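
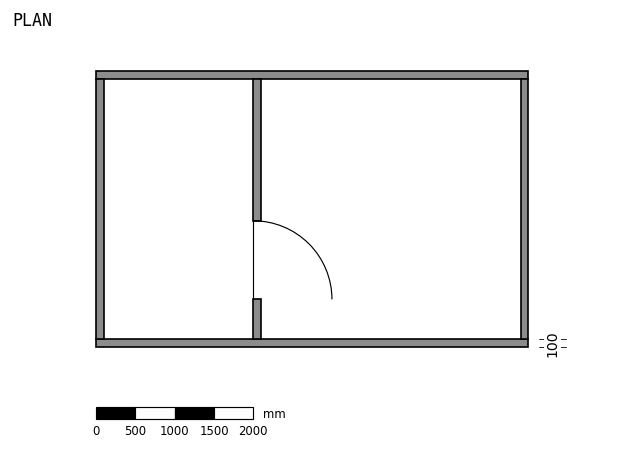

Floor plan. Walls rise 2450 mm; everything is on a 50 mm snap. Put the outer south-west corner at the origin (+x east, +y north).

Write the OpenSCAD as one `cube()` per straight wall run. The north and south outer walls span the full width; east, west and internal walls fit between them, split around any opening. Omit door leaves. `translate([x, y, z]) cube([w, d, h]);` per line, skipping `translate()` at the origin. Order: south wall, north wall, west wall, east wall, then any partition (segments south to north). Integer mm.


cube([5500, 100, 2450]);
translate([0, 3400, 0]) cube([5500, 100, 2450]);
translate([0, 100, 0]) cube([100, 3300, 2450]);
translate([5400, 100, 0]) cube([100, 3300, 2450]);
translate([2000, 100, 0]) cube([100, 500, 2450]);
translate([2000, 1600, 0]) cube([100, 1800, 2450]);


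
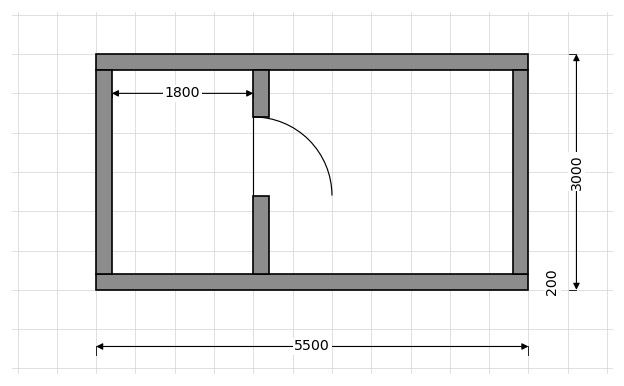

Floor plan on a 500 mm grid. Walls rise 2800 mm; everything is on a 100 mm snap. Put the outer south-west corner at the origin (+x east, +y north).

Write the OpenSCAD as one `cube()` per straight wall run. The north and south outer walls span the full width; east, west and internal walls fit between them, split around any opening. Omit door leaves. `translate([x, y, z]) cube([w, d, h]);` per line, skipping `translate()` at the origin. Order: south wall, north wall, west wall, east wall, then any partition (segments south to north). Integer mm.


cube([5500, 200, 2800]);
translate([0, 2800, 0]) cube([5500, 200, 2800]);
translate([0, 200, 0]) cube([200, 2600, 2800]);
translate([5300, 200, 0]) cube([200, 2600, 2800]);
translate([2000, 200, 0]) cube([200, 1000, 2800]);
translate([2000, 2200, 0]) cube([200, 600, 2800]);


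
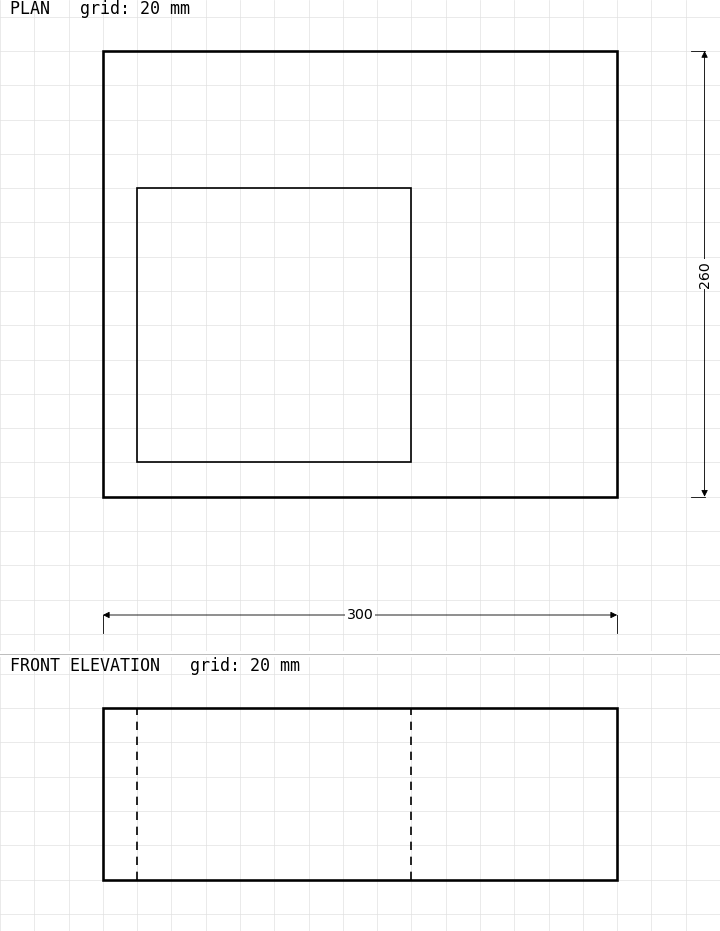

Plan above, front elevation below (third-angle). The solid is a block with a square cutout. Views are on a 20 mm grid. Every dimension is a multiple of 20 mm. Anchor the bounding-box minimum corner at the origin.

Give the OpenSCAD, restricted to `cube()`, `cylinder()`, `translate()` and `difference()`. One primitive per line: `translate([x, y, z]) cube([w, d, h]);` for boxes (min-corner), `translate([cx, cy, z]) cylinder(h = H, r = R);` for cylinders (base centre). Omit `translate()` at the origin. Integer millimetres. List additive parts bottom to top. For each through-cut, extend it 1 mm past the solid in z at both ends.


difference() {
  cube([300, 260, 100]);
  translate([20, 20, -1]) cube([160, 160, 102]);
}


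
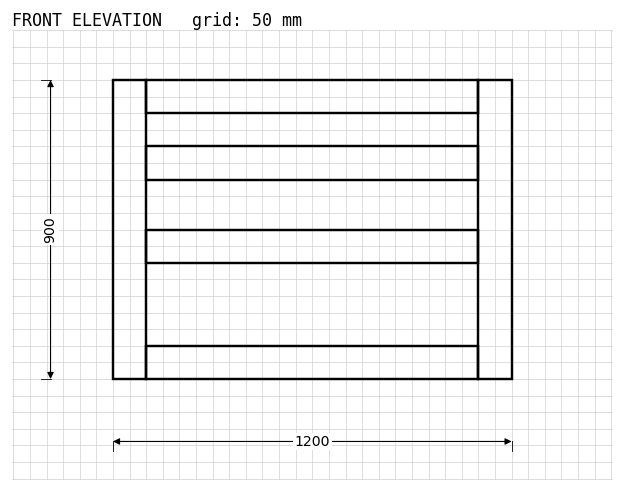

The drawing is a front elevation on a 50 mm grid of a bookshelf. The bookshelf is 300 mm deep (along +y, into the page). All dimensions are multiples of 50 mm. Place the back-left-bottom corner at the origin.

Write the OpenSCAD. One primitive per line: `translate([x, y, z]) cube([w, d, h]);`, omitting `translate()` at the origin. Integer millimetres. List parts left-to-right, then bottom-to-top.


cube([100, 300, 900]);
translate([100, 0, 0]) cube([1000, 300, 100]);
translate([100, 0, 350]) cube([1000, 300, 100]);
translate([100, 0, 600]) cube([1000, 300, 100]);
translate([100, 0, 800]) cube([1000, 300, 100]);
translate([1100, 0, 0]) cube([100, 300, 900]);


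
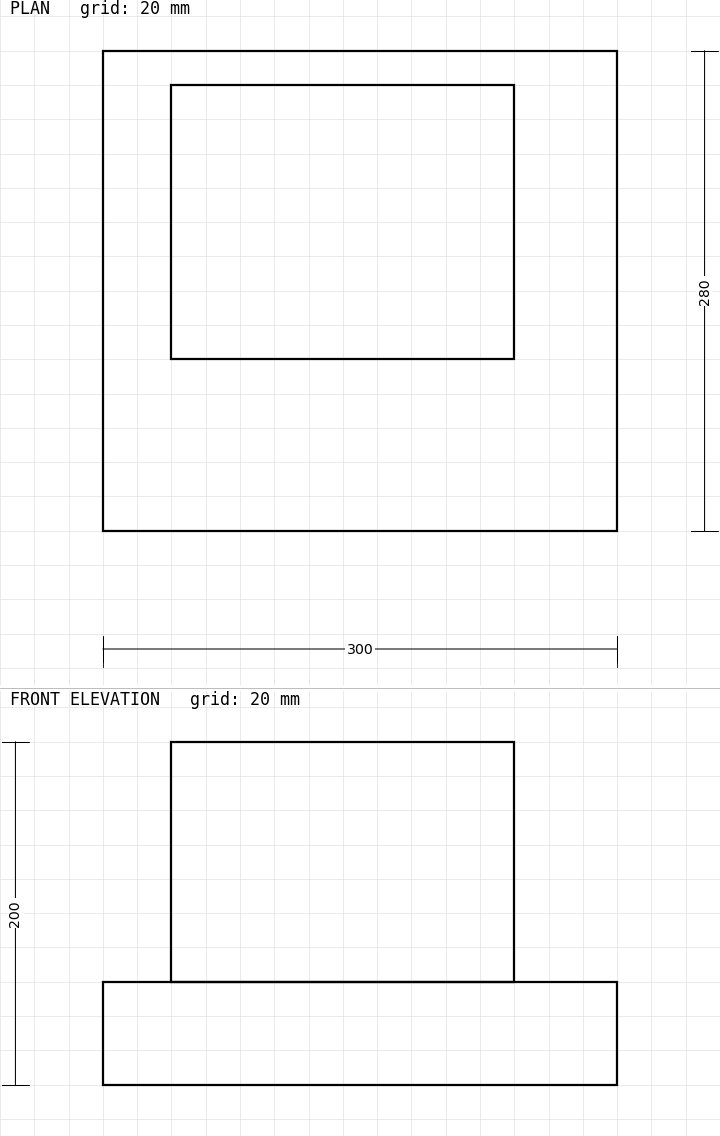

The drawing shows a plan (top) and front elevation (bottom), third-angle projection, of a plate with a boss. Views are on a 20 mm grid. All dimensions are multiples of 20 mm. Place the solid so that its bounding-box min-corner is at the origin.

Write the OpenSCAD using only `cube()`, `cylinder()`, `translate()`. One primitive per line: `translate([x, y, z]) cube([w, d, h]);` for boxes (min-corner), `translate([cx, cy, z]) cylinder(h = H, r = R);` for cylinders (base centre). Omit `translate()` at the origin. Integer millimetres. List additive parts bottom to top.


cube([300, 280, 60]);
translate([40, 100, 60]) cube([200, 160, 140]);


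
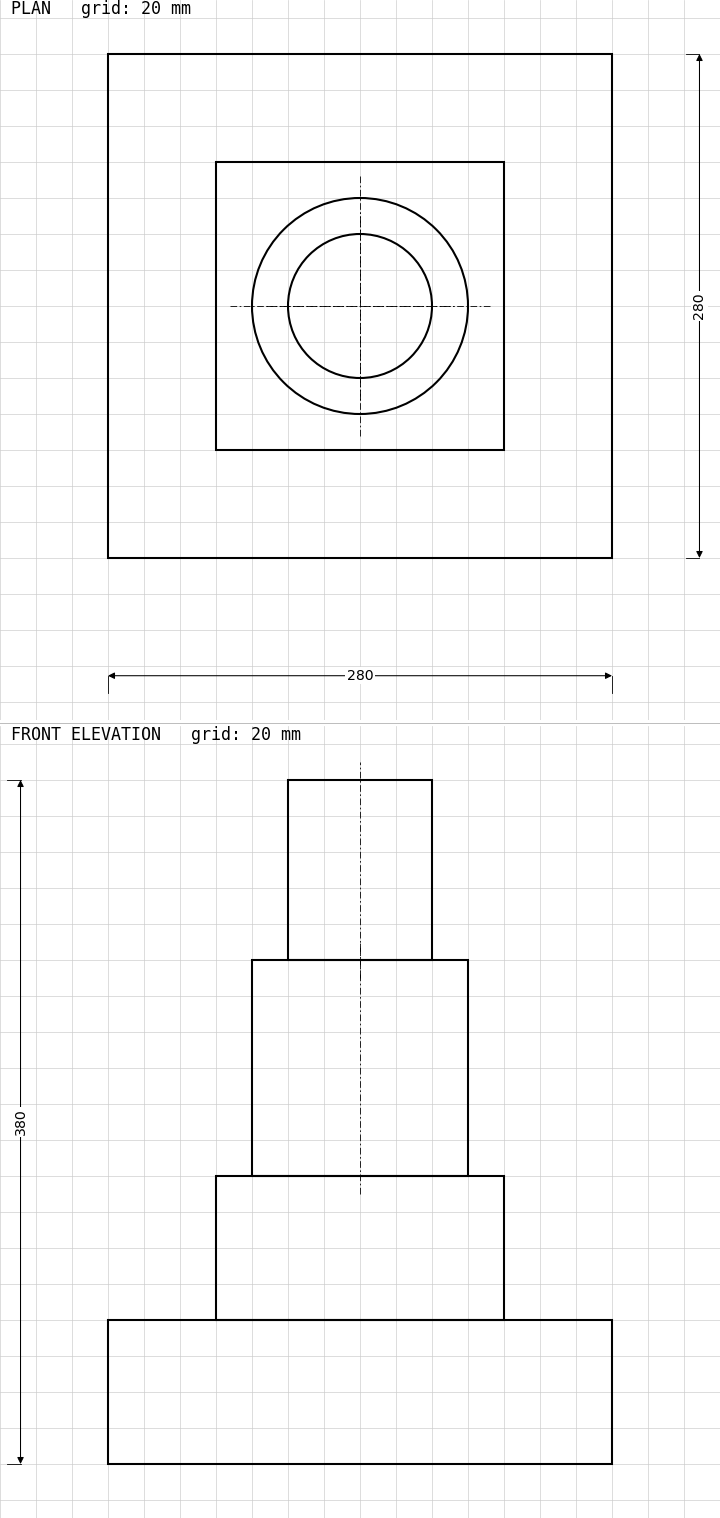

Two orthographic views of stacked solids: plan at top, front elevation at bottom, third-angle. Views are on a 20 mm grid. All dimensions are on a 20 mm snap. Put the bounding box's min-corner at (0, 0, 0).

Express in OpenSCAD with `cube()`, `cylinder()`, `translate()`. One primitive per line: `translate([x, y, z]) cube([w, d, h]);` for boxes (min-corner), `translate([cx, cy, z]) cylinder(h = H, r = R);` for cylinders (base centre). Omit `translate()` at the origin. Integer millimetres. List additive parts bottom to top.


cube([280, 280, 80]);
translate([60, 60, 80]) cube([160, 160, 80]);
translate([140, 140, 160]) cylinder(h = 120, r = 60);
translate([140, 140, 280]) cylinder(h = 100, r = 40);


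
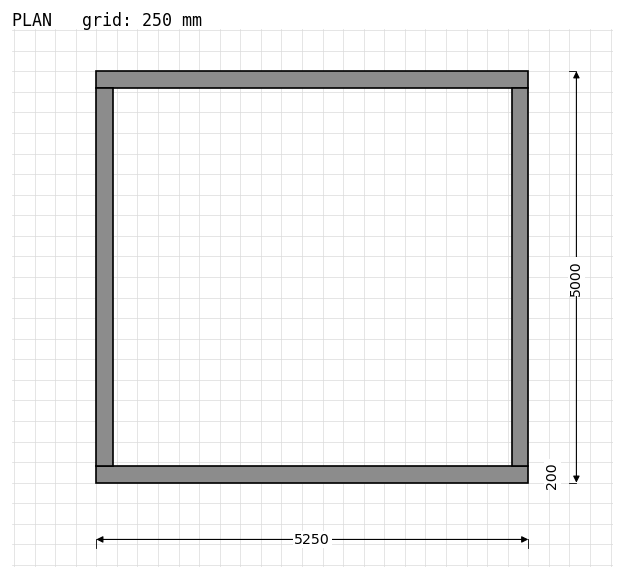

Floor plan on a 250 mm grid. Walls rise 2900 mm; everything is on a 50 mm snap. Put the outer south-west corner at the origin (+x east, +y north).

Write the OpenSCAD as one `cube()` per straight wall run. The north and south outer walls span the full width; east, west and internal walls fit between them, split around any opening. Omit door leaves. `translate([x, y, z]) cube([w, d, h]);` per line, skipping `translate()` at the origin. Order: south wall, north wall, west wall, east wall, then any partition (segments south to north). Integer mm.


cube([5250, 200, 2900]);
translate([0, 4800, 0]) cube([5250, 200, 2900]);
translate([0, 200, 0]) cube([200, 4600, 2900]);
translate([5050, 200, 0]) cube([200, 4600, 2900]);


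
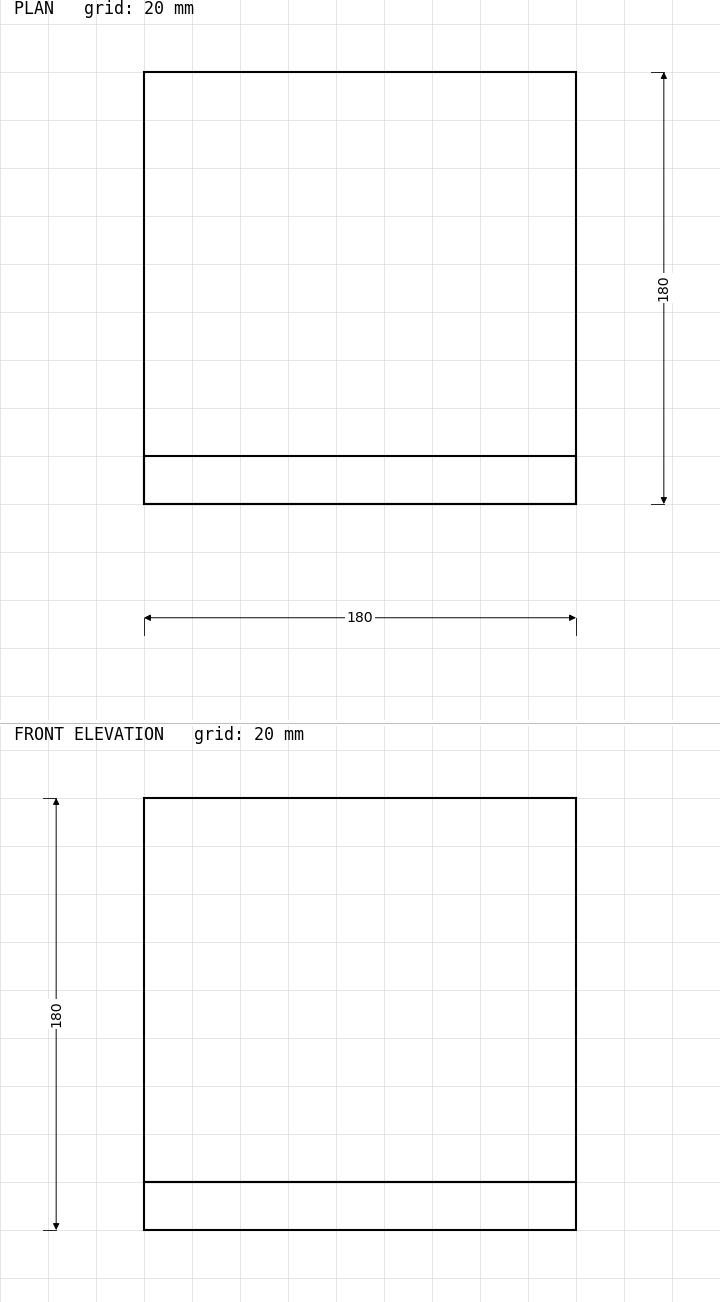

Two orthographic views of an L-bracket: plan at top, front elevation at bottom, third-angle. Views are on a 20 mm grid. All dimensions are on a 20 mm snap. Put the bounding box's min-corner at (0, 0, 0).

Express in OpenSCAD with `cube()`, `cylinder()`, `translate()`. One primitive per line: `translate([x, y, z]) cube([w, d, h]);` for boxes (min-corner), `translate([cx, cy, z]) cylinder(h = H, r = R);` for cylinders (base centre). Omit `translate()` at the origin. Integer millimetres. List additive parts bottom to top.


cube([180, 180, 20]);
translate([0, 0, 20]) cube([180, 20, 160]);


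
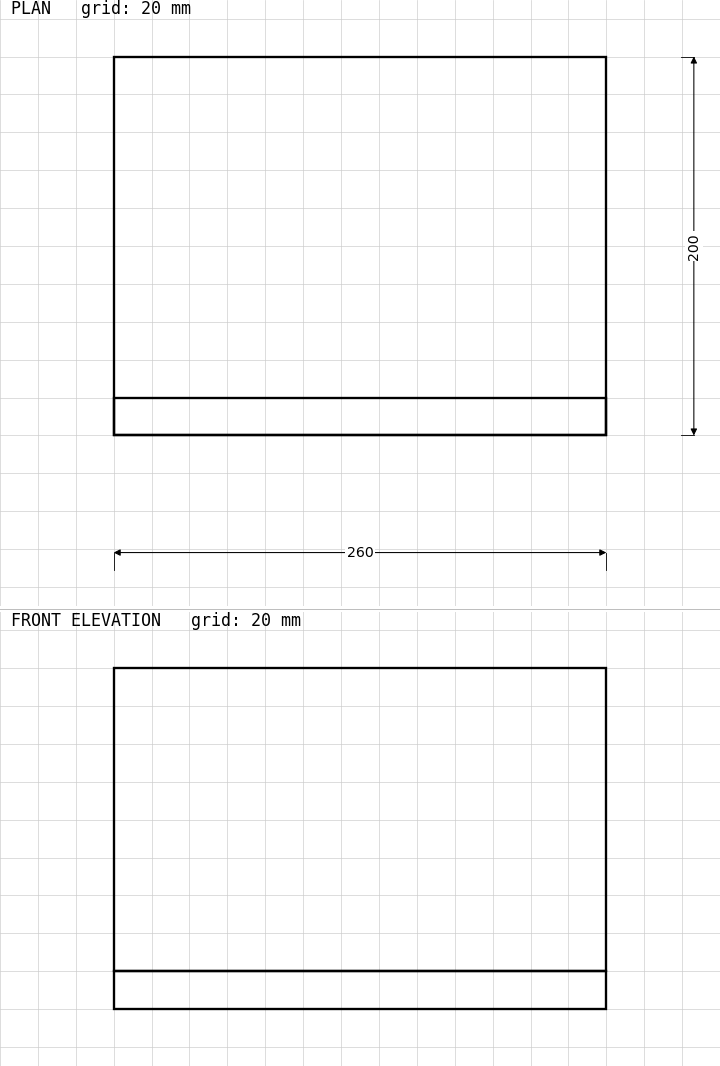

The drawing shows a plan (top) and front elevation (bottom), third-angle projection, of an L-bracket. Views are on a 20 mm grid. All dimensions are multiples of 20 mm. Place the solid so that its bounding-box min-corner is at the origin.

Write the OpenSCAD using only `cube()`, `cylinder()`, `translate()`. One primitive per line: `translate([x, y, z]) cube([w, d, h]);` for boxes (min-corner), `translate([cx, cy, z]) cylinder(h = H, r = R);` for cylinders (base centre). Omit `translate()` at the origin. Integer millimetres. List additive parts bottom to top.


cube([260, 200, 20]);
translate([0, 0, 20]) cube([260, 20, 160]);


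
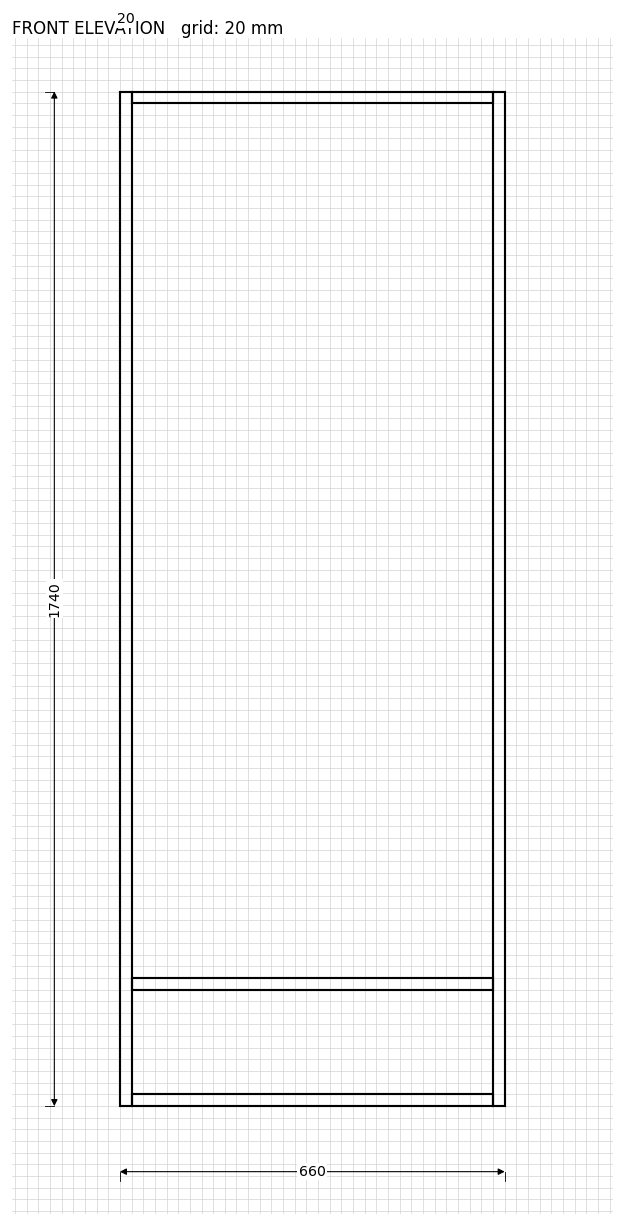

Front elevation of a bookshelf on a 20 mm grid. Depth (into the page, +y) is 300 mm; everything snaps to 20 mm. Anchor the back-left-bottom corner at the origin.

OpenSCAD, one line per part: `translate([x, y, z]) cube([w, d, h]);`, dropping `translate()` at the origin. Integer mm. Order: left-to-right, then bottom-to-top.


cube([20, 300, 1740]);
translate([20, 0, 0]) cube([620, 300, 20]);
translate([20, 0, 200]) cube([620, 300, 20]);
translate([20, 0, 1720]) cube([620, 300, 20]);
translate([640, 0, 0]) cube([20, 300, 1740]);


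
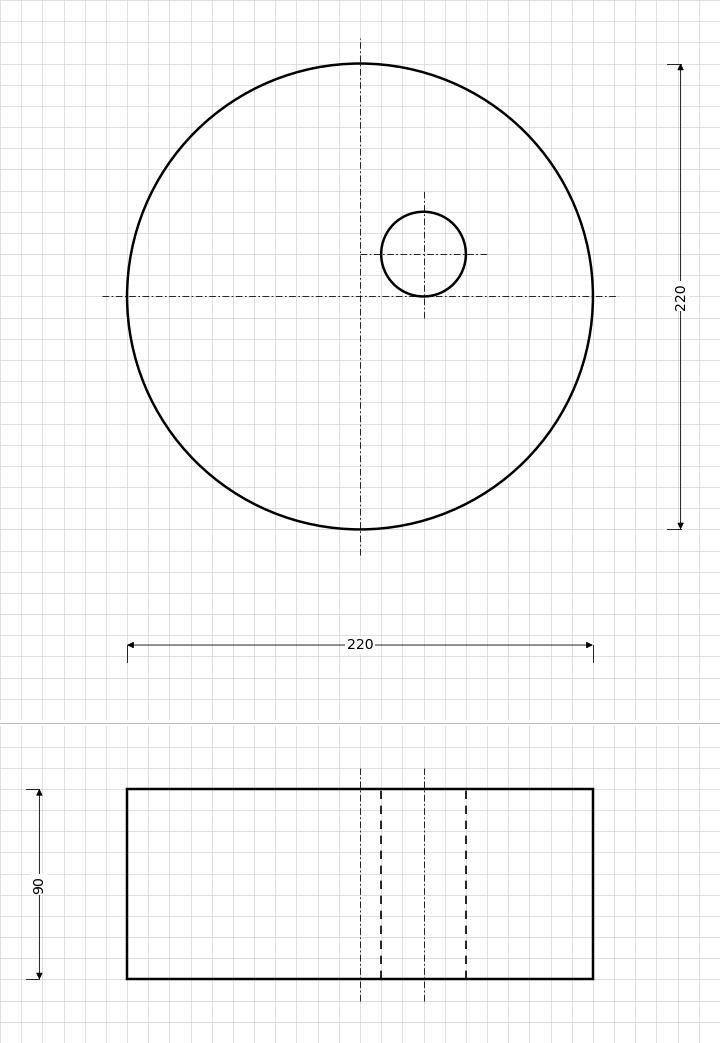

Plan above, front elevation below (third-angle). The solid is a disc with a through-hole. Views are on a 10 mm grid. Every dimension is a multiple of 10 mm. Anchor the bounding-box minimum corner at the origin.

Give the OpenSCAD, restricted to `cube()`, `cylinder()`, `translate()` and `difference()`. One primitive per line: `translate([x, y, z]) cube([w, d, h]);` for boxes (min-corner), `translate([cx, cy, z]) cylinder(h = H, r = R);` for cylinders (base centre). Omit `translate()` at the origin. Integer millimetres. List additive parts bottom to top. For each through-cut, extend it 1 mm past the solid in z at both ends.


difference() {
  translate([110, 110, 0]) cylinder(h = 90, r = 110);
  translate([140, 130, -1]) cylinder(h = 92, r = 20);
}


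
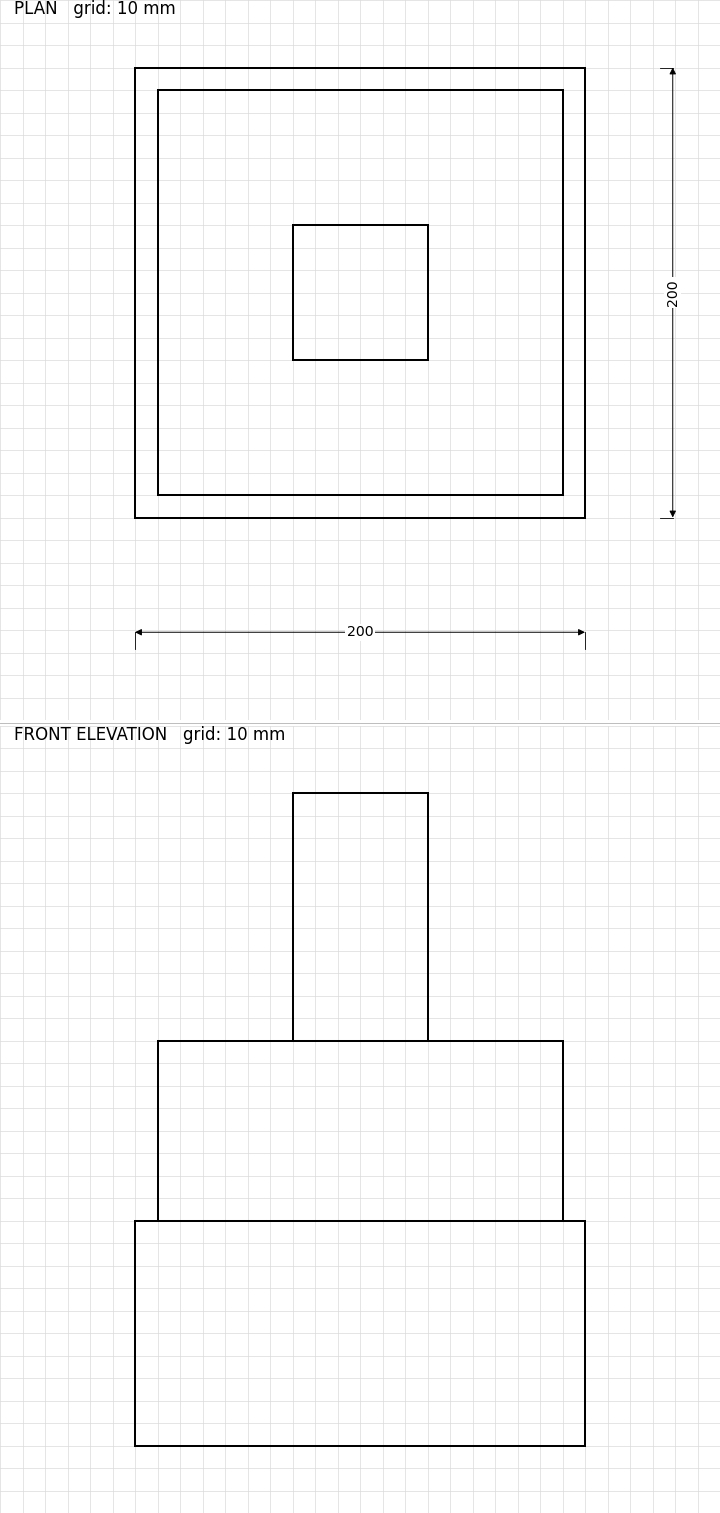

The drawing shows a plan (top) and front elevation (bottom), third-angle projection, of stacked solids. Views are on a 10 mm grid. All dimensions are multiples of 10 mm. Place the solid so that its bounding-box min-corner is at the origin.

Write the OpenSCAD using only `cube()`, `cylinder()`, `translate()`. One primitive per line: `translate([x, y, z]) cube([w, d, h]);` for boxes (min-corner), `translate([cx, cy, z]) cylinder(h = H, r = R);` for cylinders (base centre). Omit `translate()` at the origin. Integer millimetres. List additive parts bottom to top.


cube([200, 200, 100]);
translate([10, 10, 100]) cube([180, 180, 80]);
translate([70, 70, 180]) cube([60, 60, 110]);


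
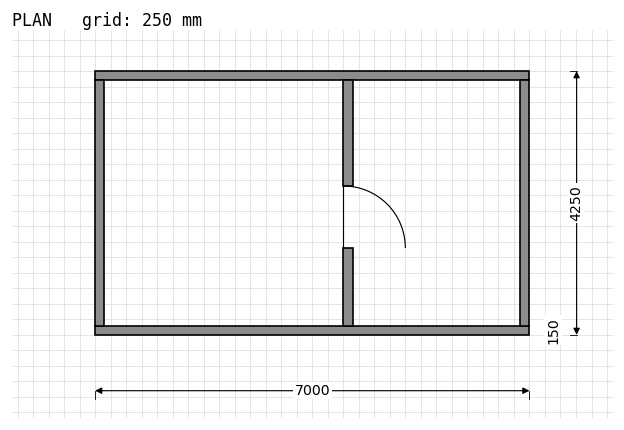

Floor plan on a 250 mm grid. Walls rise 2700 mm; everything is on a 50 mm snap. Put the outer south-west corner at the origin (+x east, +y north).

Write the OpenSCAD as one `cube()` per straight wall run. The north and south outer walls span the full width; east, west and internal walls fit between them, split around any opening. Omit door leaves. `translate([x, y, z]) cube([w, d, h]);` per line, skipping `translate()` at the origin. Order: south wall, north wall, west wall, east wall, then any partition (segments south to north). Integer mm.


cube([7000, 150, 2700]);
translate([0, 4100, 0]) cube([7000, 150, 2700]);
translate([0, 150, 0]) cube([150, 3950, 2700]);
translate([6850, 150, 0]) cube([150, 3950, 2700]);
translate([4000, 150, 0]) cube([150, 1250, 2700]);
translate([4000, 2400, 0]) cube([150, 1700, 2700]);


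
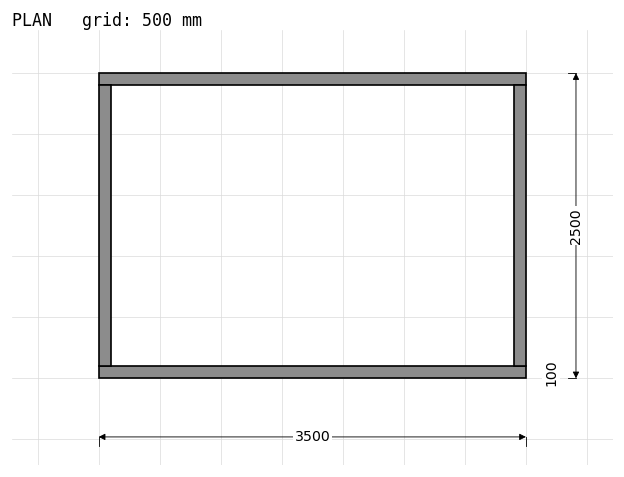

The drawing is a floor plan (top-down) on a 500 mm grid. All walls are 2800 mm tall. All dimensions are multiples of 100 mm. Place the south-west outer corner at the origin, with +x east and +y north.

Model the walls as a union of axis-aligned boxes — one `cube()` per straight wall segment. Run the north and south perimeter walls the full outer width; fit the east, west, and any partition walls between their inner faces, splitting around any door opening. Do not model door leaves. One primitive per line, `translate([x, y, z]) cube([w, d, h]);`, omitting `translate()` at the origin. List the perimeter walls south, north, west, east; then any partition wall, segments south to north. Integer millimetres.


cube([3500, 100, 2800]);
translate([0, 2400, 0]) cube([3500, 100, 2800]);
translate([0, 100, 0]) cube([100, 2300, 2800]);
translate([3400, 100, 0]) cube([100, 2300, 2800]);


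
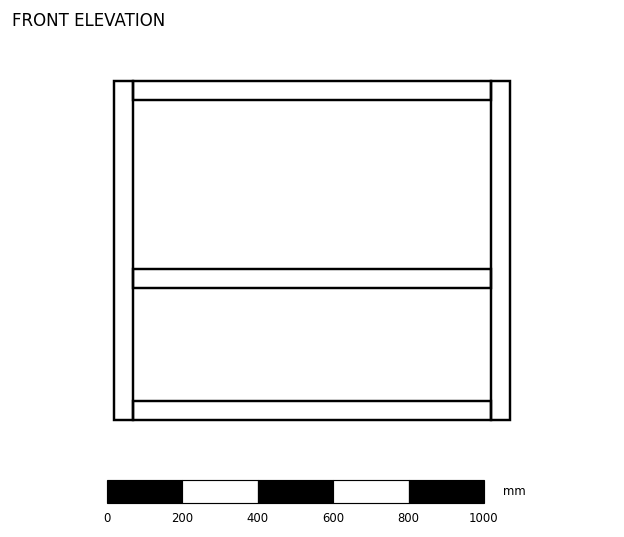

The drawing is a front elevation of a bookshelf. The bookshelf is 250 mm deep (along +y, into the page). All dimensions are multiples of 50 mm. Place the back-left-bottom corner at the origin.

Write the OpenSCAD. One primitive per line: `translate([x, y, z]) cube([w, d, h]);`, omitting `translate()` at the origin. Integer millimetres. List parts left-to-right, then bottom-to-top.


cube([50, 250, 900]);
translate([50, 0, 0]) cube([950, 250, 50]);
translate([50, 0, 350]) cube([950, 250, 50]);
translate([50, 0, 850]) cube([950, 250, 50]);
translate([1000, 0, 0]) cube([50, 250, 900]);


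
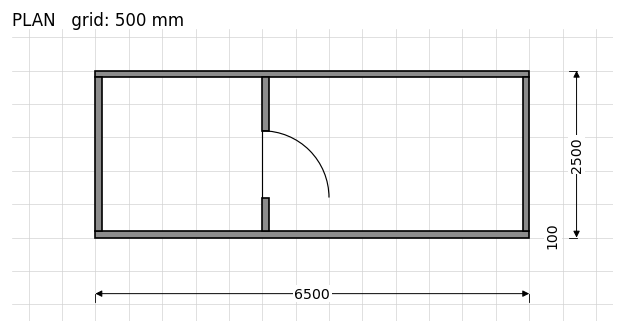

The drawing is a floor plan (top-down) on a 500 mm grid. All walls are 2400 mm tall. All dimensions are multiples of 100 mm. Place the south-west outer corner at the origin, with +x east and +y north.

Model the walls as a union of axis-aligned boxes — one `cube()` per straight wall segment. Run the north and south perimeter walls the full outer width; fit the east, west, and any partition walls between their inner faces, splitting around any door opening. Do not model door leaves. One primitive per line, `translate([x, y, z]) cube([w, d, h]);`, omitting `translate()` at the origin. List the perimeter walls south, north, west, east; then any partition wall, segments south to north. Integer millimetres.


cube([6500, 100, 2400]);
translate([0, 2400, 0]) cube([6500, 100, 2400]);
translate([0, 100, 0]) cube([100, 2300, 2400]);
translate([6400, 100, 0]) cube([100, 2300, 2400]);
translate([2500, 100, 0]) cube([100, 500, 2400]);
translate([2500, 1600, 0]) cube([100, 800, 2400]);


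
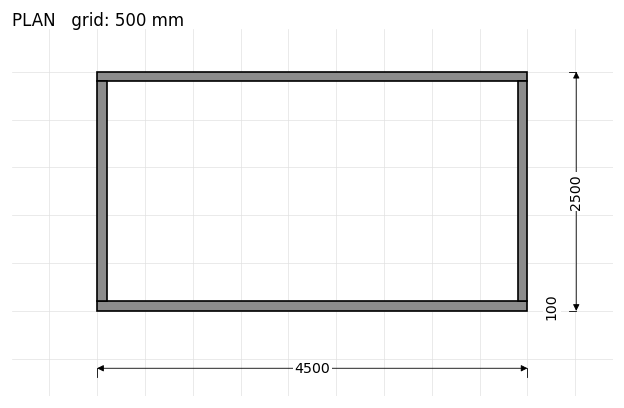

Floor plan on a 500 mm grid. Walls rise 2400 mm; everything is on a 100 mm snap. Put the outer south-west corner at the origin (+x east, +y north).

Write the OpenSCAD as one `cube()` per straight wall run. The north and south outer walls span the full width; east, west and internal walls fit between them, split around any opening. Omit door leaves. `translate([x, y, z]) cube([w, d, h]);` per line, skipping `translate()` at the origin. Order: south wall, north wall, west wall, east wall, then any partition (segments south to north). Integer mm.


cube([4500, 100, 2400]);
translate([0, 2400, 0]) cube([4500, 100, 2400]);
translate([0, 100, 0]) cube([100, 2300, 2400]);
translate([4400, 100, 0]) cube([100, 2300, 2400]);


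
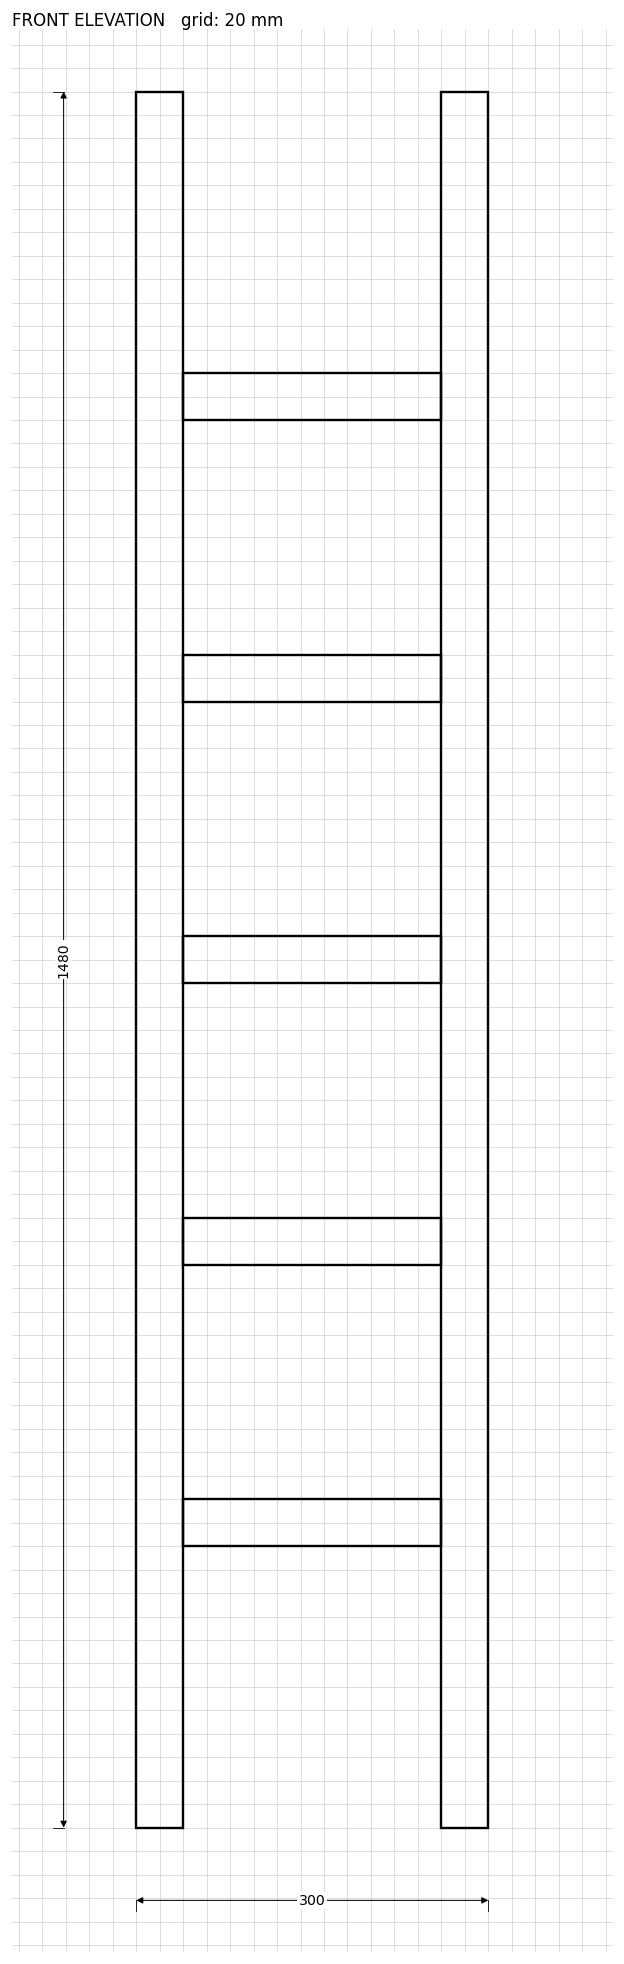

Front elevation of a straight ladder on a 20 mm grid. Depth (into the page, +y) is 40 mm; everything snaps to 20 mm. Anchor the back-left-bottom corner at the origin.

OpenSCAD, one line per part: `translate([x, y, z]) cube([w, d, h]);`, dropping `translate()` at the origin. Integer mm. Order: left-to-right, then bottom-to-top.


cube([40, 40, 1480]);
translate([40, 0, 240]) cube([220, 40, 40]);
translate([40, 0, 480]) cube([220, 40, 40]);
translate([40, 0, 720]) cube([220, 40, 40]);
translate([40, 0, 960]) cube([220, 40, 40]);
translate([40, 0, 1200]) cube([220, 40, 40]);
translate([260, 0, 0]) cube([40, 40, 1480]);


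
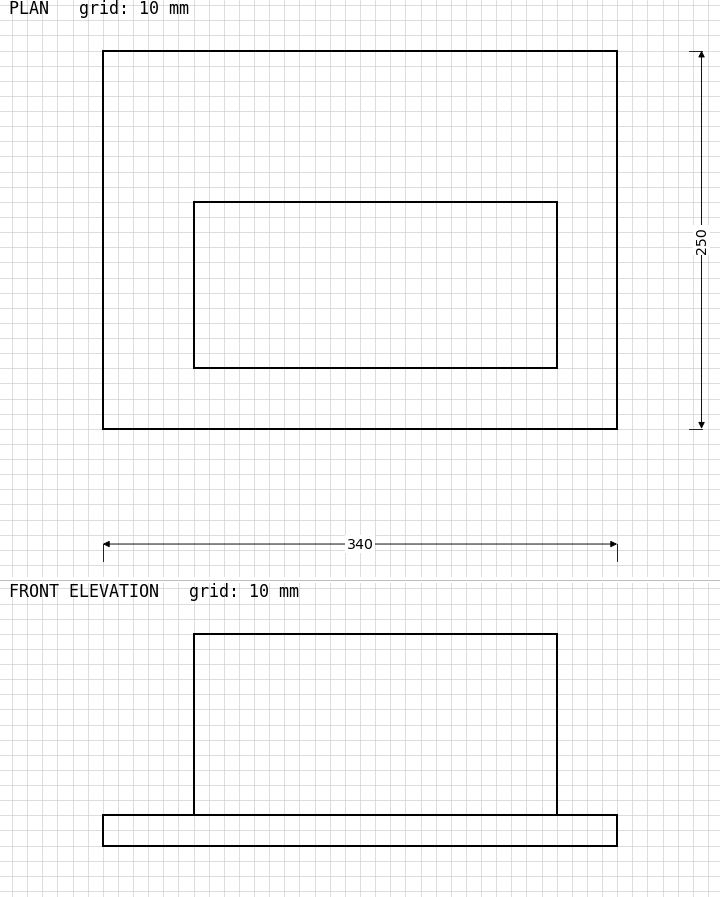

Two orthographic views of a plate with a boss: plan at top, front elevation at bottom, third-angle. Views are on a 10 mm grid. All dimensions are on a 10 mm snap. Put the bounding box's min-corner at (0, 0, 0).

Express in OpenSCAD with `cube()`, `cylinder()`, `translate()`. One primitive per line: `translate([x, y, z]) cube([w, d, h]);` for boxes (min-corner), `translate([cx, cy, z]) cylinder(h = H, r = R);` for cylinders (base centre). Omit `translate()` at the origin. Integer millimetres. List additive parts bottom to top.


cube([340, 250, 20]);
translate([60, 40, 20]) cube([240, 110, 120]);


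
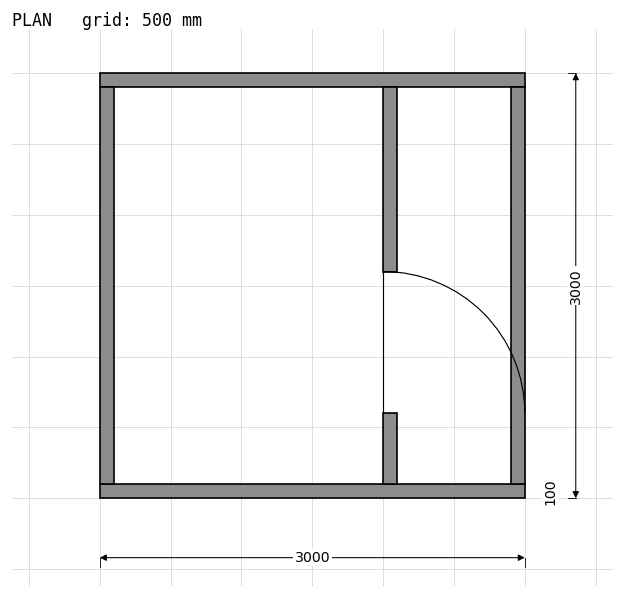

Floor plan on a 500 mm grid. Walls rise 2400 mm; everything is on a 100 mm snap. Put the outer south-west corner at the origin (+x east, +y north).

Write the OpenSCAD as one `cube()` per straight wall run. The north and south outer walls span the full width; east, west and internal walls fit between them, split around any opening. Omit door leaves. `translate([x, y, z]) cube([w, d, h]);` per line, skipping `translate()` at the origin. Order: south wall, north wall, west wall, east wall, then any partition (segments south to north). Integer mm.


cube([3000, 100, 2400]);
translate([0, 2900, 0]) cube([3000, 100, 2400]);
translate([0, 100, 0]) cube([100, 2800, 2400]);
translate([2900, 100, 0]) cube([100, 2800, 2400]);
translate([2000, 100, 0]) cube([100, 500, 2400]);
translate([2000, 1600, 0]) cube([100, 1300, 2400]);


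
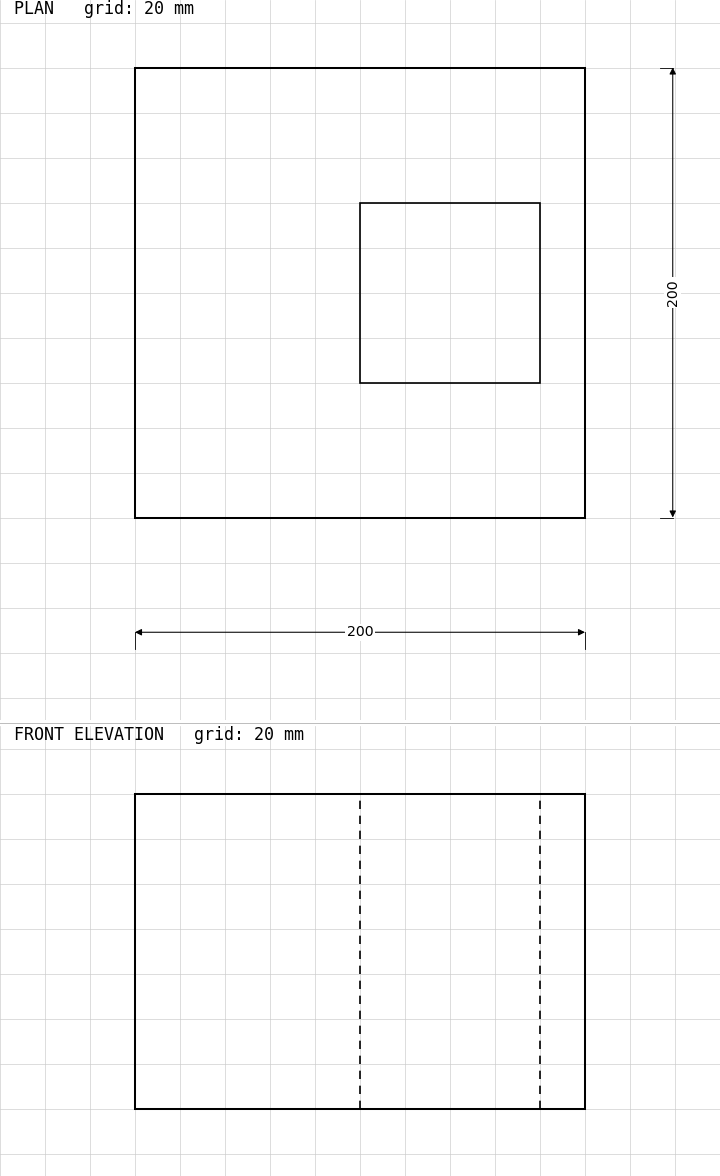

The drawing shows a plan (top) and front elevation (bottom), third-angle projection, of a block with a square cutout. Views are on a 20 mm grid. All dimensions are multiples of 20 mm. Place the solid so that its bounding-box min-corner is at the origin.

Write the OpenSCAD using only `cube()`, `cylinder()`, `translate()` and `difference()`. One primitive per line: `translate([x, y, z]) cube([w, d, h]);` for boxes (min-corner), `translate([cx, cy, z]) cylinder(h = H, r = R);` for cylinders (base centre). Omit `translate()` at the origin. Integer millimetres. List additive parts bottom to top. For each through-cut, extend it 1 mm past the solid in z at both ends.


difference() {
  cube([200, 200, 140]);
  translate([100, 60, -1]) cube([80, 80, 142]);
}


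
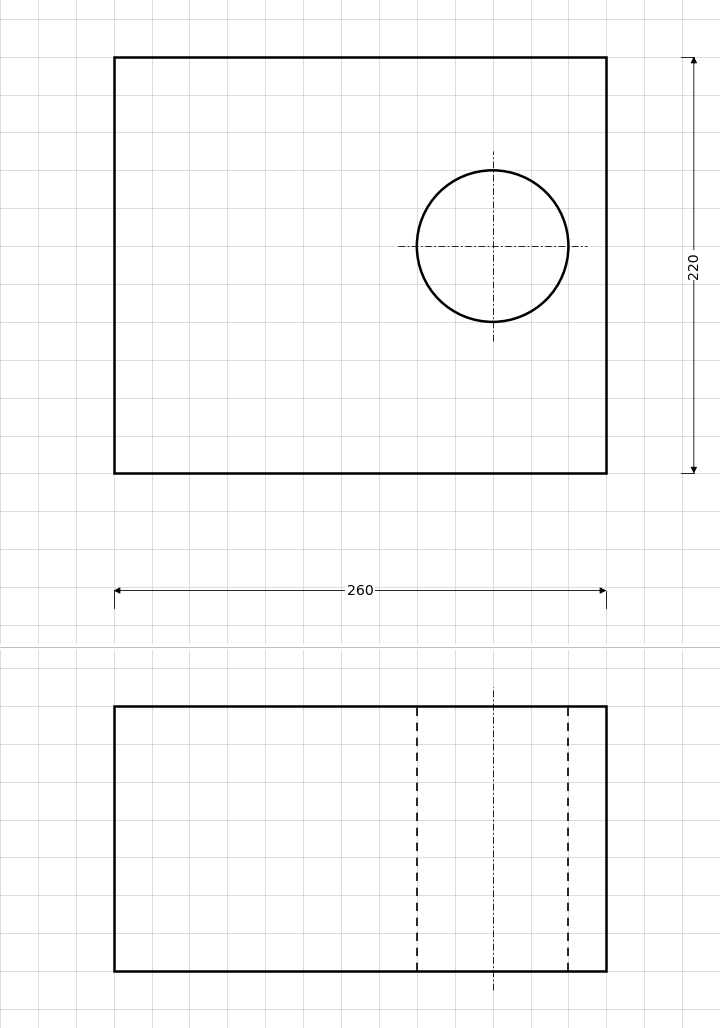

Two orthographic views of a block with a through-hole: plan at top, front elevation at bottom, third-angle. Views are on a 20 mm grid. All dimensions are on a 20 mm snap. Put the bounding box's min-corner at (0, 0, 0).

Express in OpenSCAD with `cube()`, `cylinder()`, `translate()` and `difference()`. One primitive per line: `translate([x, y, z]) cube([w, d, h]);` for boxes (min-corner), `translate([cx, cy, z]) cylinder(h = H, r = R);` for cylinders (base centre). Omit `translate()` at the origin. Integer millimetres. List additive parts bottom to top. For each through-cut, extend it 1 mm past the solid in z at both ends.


difference() {
  cube([260, 220, 140]);
  translate([200, 120, -1]) cylinder(h = 142, r = 40);
}


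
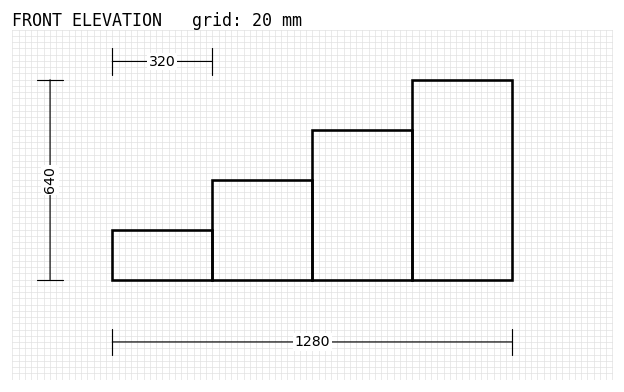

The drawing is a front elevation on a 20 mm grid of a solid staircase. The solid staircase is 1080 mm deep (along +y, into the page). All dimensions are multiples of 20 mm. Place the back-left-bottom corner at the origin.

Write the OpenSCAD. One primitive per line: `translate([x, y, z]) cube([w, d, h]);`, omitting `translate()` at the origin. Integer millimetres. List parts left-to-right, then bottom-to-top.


cube([320, 1080, 160]);
translate([320, 0, 0]) cube([320, 1080, 320]);
translate([640, 0, 0]) cube([320, 1080, 480]);
translate([960, 0, 0]) cube([320, 1080, 640]);


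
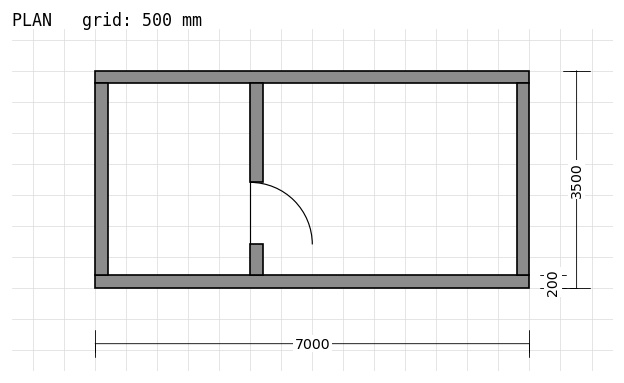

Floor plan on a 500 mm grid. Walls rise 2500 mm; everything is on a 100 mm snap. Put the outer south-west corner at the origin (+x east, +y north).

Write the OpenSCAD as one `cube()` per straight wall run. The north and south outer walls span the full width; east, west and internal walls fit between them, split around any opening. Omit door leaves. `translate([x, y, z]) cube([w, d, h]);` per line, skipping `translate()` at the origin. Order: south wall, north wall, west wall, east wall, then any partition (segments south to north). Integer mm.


cube([7000, 200, 2500]);
translate([0, 3300, 0]) cube([7000, 200, 2500]);
translate([0, 200, 0]) cube([200, 3100, 2500]);
translate([6800, 200, 0]) cube([200, 3100, 2500]);
translate([2500, 200, 0]) cube([200, 500, 2500]);
translate([2500, 1700, 0]) cube([200, 1600, 2500]);


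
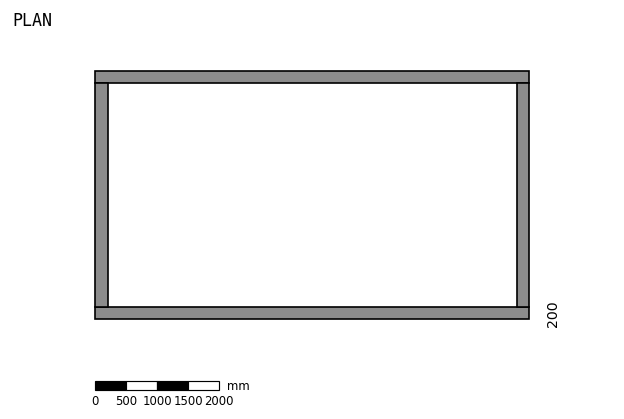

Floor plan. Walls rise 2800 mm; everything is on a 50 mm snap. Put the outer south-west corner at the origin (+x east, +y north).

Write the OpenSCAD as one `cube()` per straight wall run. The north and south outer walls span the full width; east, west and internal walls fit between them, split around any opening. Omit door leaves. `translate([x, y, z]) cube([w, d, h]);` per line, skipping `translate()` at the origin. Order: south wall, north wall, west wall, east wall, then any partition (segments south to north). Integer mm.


cube([7000, 200, 2800]);
translate([0, 3800, 0]) cube([7000, 200, 2800]);
translate([0, 200, 0]) cube([200, 3600, 2800]);
translate([6800, 200, 0]) cube([200, 3600, 2800]);


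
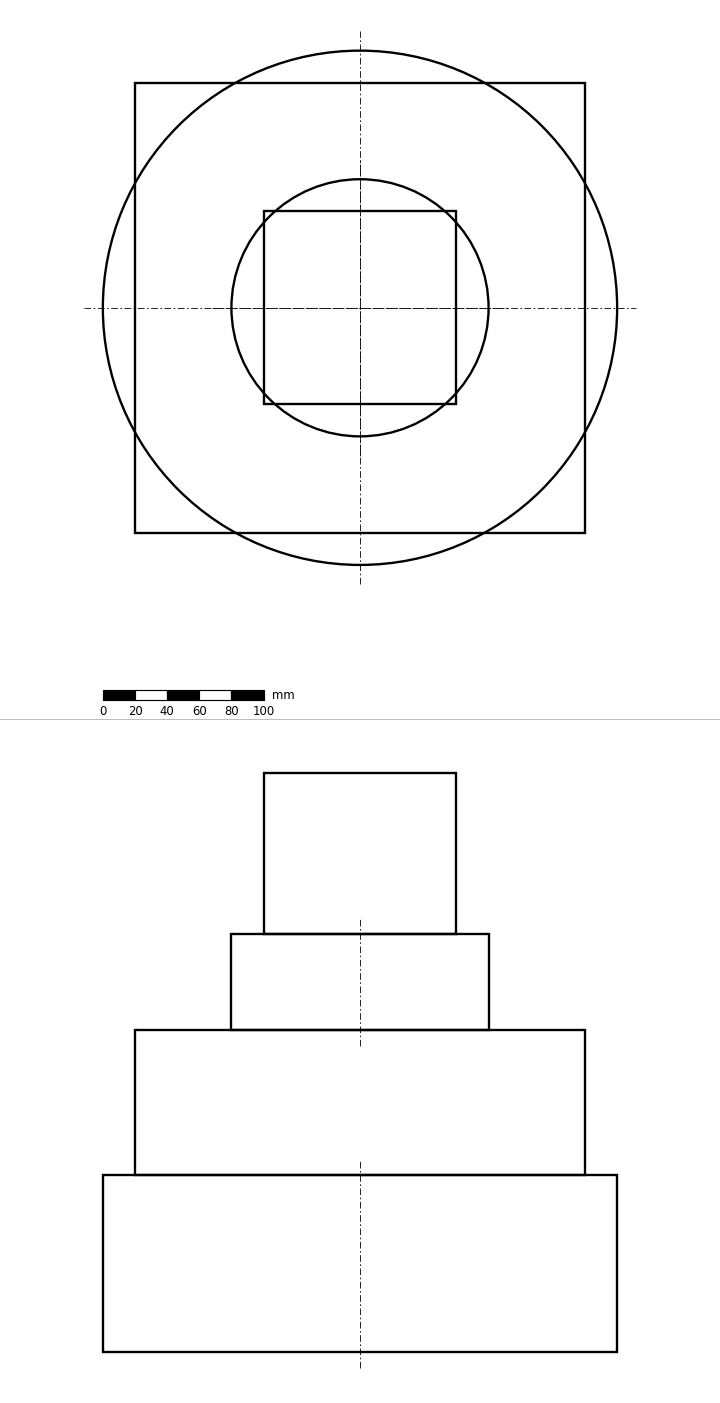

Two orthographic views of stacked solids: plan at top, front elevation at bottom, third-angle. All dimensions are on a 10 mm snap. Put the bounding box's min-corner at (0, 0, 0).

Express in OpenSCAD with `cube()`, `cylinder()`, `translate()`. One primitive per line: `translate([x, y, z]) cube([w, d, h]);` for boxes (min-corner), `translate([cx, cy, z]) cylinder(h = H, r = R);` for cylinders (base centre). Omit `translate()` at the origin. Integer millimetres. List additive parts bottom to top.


translate([160, 160, 0]) cylinder(h = 110, r = 160);
translate([20, 20, 110]) cube([280, 280, 90]);
translate([160, 160, 200]) cylinder(h = 60, r = 80);
translate([100, 100, 260]) cube([120, 120, 100]);


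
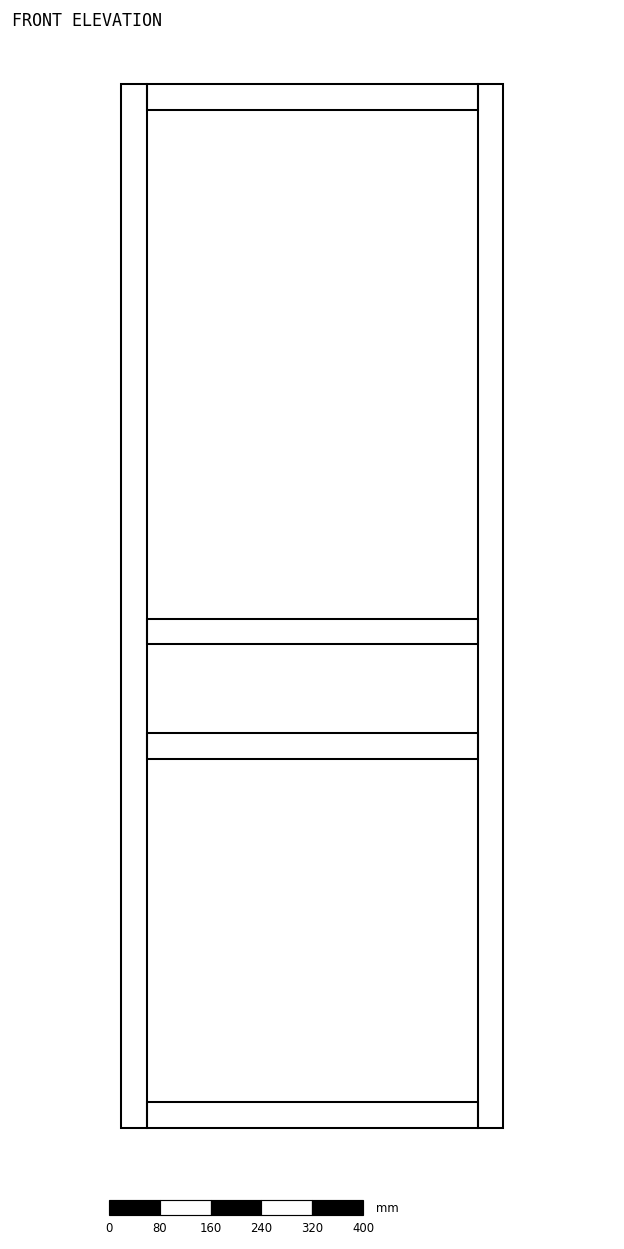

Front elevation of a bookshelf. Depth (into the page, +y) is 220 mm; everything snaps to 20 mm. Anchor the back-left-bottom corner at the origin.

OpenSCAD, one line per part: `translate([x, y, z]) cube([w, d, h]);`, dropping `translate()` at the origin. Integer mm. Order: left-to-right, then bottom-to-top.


cube([40, 220, 1640]);
translate([40, 0, 0]) cube([520, 220, 40]);
translate([40, 0, 580]) cube([520, 220, 40]);
translate([40, 0, 760]) cube([520, 220, 40]);
translate([40, 0, 1600]) cube([520, 220, 40]);
translate([560, 0, 0]) cube([40, 220, 1640]);


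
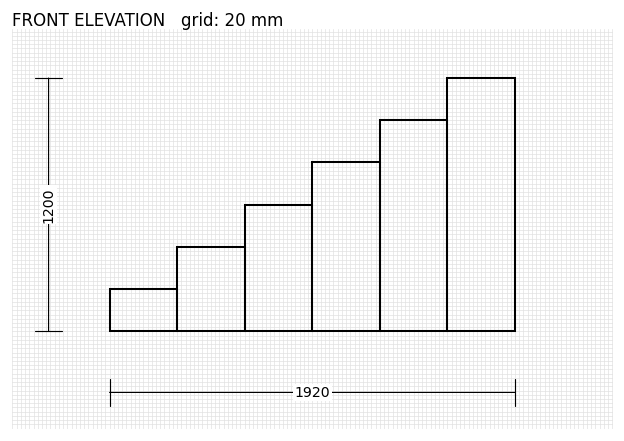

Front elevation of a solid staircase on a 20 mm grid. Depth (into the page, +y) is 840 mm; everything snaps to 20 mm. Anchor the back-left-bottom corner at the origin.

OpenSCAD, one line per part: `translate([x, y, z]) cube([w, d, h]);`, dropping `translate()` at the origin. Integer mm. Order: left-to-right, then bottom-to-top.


cube([320, 840, 200]);
translate([320, 0, 0]) cube([320, 840, 400]);
translate([640, 0, 0]) cube([320, 840, 600]);
translate([960, 0, 0]) cube([320, 840, 800]);
translate([1280, 0, 0]) cube([320, 840, 1000]);
translate([1600, 0, 0]) cube([320, 840, 1200]);


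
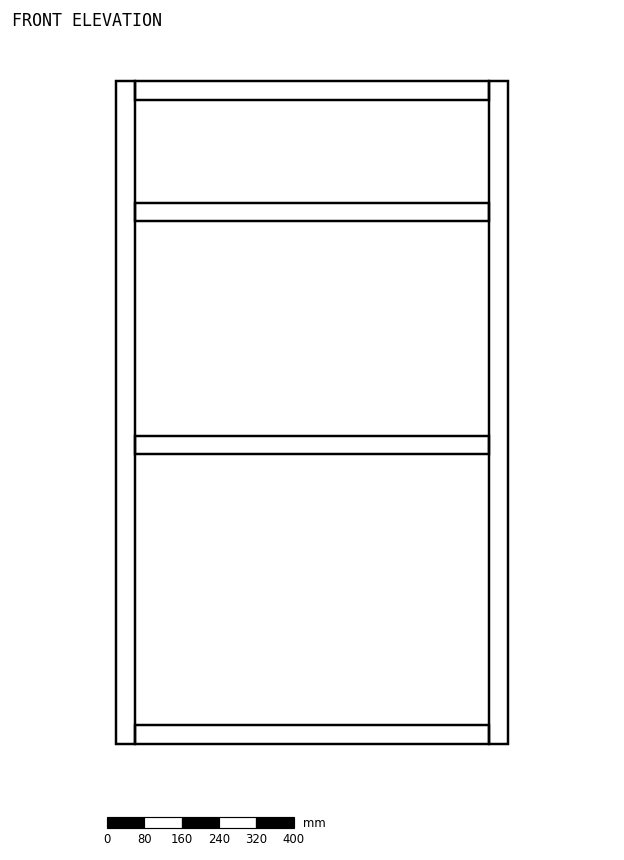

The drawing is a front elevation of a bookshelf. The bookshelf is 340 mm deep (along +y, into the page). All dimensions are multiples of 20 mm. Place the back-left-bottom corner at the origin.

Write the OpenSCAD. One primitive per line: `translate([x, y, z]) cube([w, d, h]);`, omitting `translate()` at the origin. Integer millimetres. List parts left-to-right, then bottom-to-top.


cube([40, 340, 1420]);
translate([40, 0, 0]) cube([760, 340, 40]);
translate([40, 0, 620]) cube([760, 340, 40]);
translate([40, 0, 1120]) cube([760, 340, 40]);
translate([40, 0, 1380]) cube([760, 340, 40]);
translate([800, 0, 0]) cube([40, 340, 1420]);


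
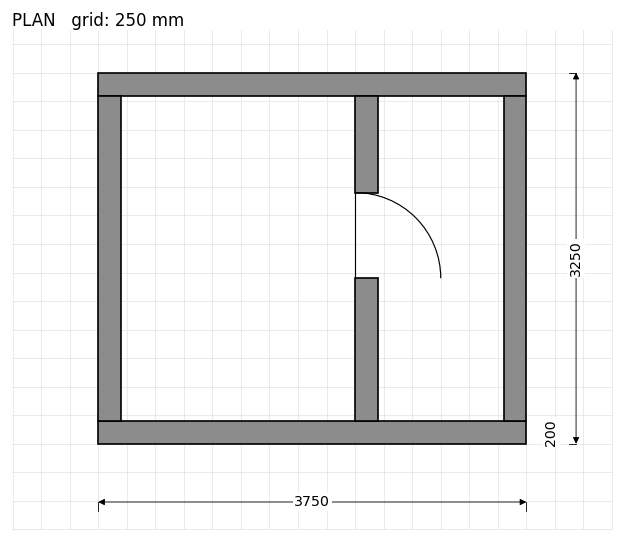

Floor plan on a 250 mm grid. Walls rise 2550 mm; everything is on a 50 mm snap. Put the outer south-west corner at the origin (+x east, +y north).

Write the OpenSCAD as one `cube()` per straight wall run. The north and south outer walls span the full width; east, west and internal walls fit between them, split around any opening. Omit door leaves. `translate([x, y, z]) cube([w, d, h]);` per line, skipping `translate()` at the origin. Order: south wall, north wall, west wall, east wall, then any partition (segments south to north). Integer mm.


cube([3750, 200, 2550]);
translate([0, 3050, 0]) cube([3750, 200, 2550]);
translate([0, 200, 0]) cube([200, 2850, 2550]);
translate([3550, 200, 0]) cube([200, 2850, 2550]);
translate([2250, 200, 0]) cube([200, 1250, 2550]);
translate([2250, 2200, 0]) cube([200, 850, 2550]);


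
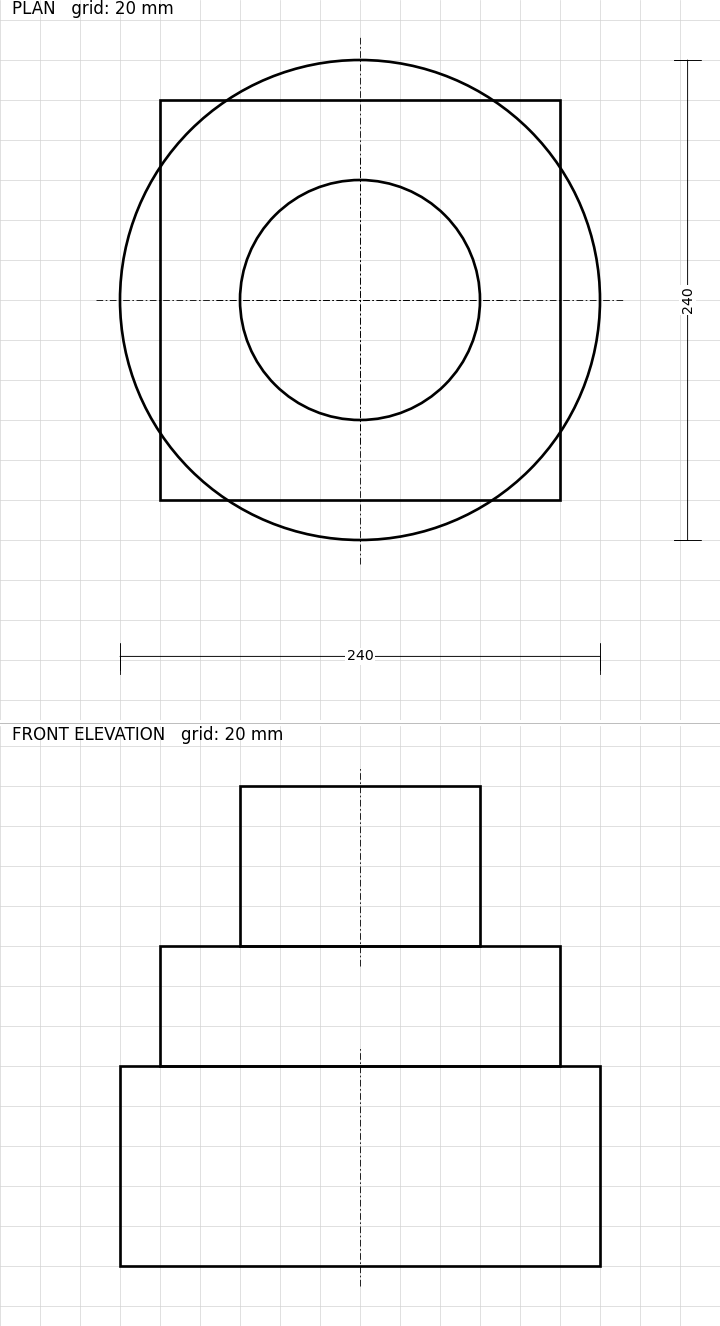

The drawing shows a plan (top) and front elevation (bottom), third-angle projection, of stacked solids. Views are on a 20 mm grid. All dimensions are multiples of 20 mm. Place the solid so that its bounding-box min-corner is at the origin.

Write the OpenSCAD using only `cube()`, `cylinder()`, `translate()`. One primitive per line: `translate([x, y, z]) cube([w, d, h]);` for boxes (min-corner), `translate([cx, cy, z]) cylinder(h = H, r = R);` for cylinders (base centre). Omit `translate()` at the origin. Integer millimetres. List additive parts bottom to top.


translate([120, 120, 0]) cylinder(h = 100, r = 120);
translate([20, 20, 100]) cube([200, 200, 60]);
translate([120, 120, 160]) cylinder(h = 80, r = 60);


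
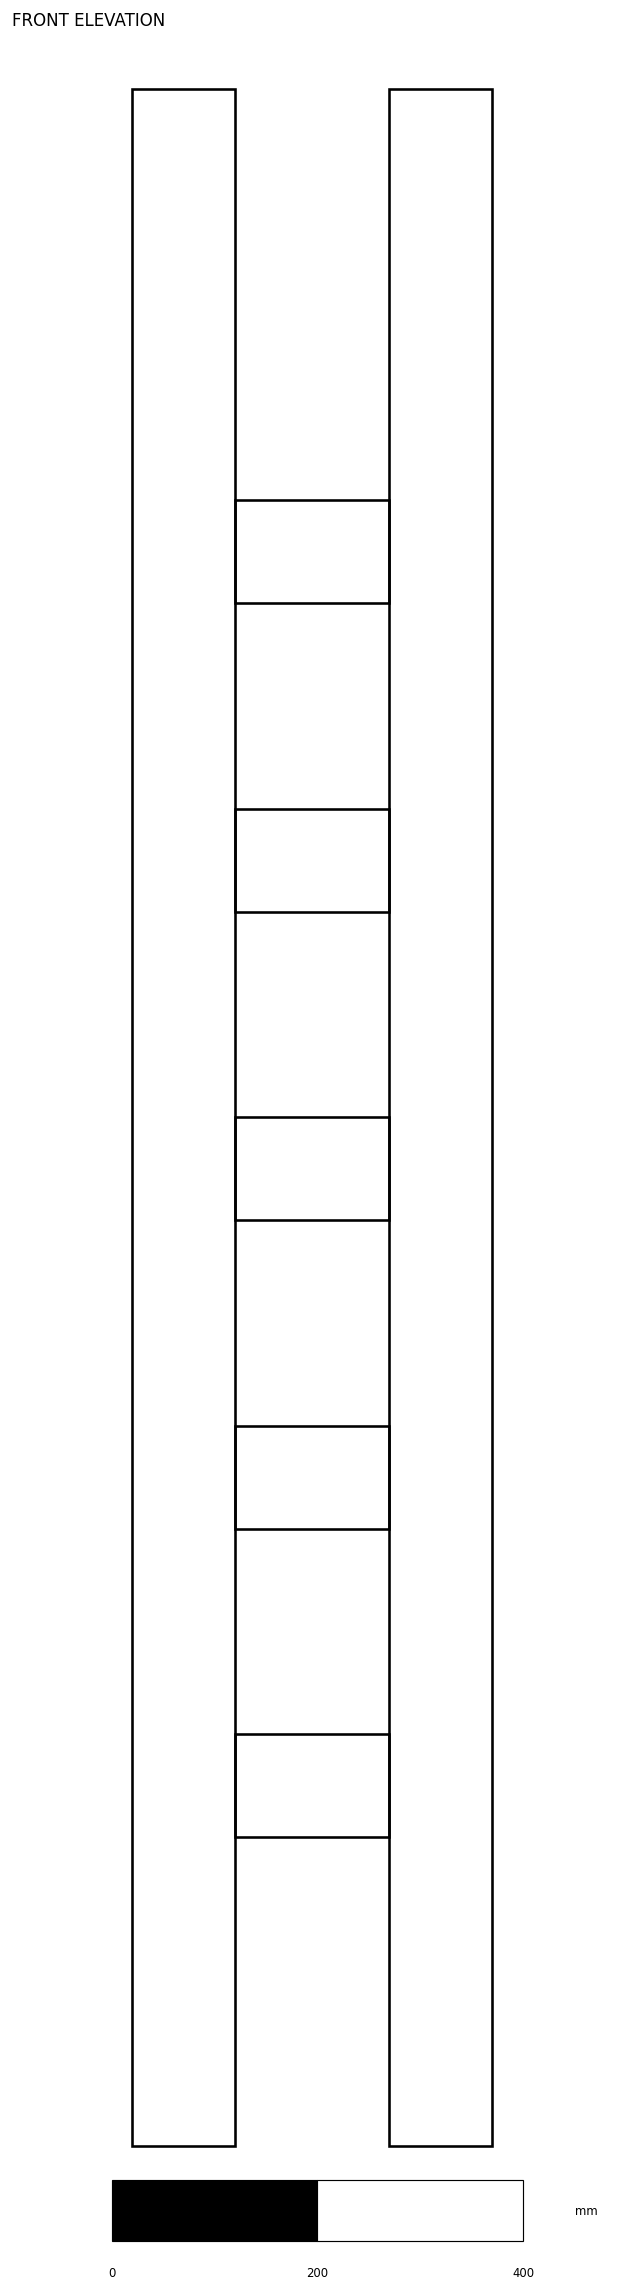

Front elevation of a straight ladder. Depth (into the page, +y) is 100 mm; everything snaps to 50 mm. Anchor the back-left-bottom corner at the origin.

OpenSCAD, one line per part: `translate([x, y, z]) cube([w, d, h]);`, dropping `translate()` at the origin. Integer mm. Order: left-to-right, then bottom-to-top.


cube([100, 100, 2000]);
translate([100, 0, 300]) cube([150, 100, 100]);
translate([100, 0, 600]) cube([150, 100, 100]);
translate([100, 0, 900]) cube([150, 100, 100]);
translate([100, 0, 1200]) cube([150, 100, 100]);
translate([100, 0, 1500]) cube([150, 100, 100]);
translate([250, 0, 0]) cube([100, 100, 2000]);


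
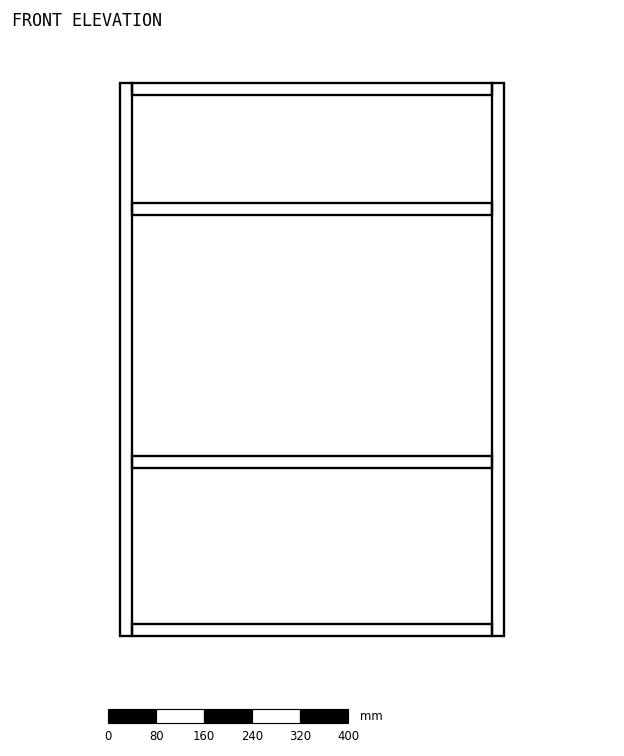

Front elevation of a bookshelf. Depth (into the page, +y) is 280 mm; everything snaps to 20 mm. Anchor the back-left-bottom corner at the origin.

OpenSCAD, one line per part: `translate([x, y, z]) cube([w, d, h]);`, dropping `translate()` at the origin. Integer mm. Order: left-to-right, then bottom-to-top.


cube([20, 280, 920]);
translate([20, 0, 0]) cube([600, 280, 20]);
translate([20, 0, 280]) cube([600, 280, 20]);
translate([20, 0, 700]) cube([600, 280, 20]);
translate([20, 0, 900]) cube([600, 280, 20]);
translate([620, 0, 0]) cube([20, 280, 920]);


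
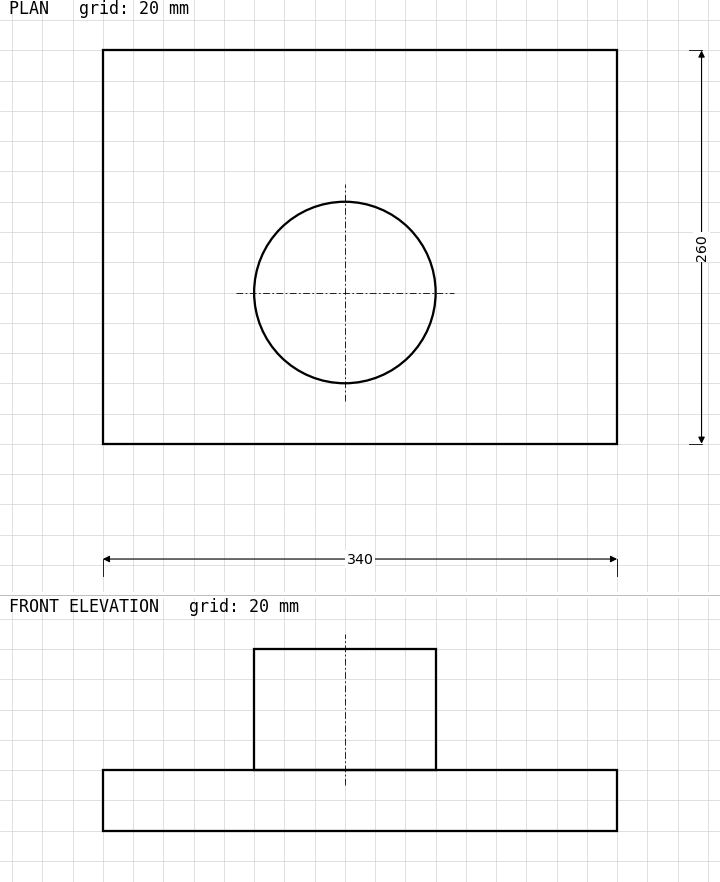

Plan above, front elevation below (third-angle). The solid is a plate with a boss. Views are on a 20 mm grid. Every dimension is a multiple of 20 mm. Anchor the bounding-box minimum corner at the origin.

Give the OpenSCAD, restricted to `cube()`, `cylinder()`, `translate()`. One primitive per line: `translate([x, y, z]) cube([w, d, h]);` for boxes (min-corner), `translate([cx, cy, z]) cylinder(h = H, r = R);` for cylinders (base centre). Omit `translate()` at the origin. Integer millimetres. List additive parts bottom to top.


cube([340, 260, 40]);
translate([160, 100, 40]) cylinder(h = 80, r = 60);


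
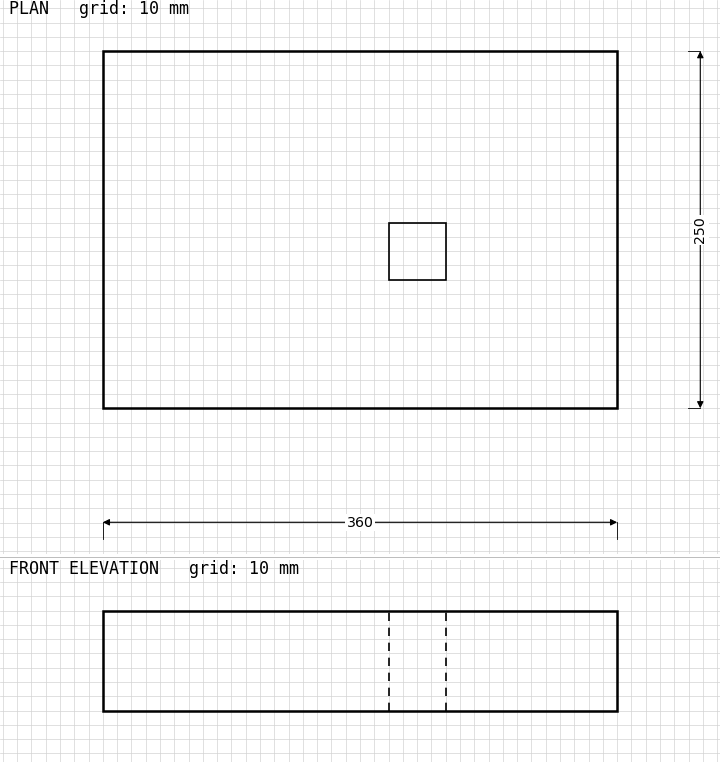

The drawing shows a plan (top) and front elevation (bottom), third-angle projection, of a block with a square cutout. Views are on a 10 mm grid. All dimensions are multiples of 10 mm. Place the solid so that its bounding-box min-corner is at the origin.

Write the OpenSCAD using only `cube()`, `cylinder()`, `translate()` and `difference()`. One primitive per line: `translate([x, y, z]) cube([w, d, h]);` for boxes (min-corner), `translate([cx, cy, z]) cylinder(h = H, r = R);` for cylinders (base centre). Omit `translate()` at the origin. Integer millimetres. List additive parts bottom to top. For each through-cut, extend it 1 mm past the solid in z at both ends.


difference() {
  cube([360, 250, 70]);
  translate([200, 90, -1]) cube([40, 40, 72]);
}


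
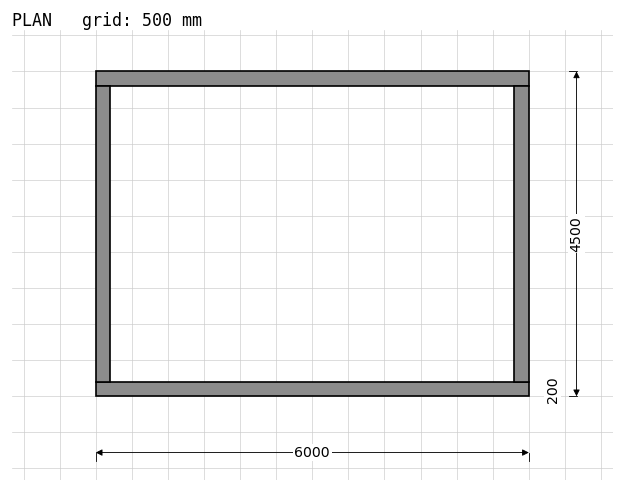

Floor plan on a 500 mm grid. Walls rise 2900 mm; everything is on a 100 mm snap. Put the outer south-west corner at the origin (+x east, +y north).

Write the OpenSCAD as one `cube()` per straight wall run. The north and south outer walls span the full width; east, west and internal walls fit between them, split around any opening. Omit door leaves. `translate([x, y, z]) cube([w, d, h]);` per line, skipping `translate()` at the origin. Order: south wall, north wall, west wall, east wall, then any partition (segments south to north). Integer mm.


cube([6000, 200, 2900]);
translate([0, 4300, 0]) cube([6000, 200, 2900]);
translate([0, 200, 0]) cube([200, 4100, 2900]);
translate([5800, 200, 0]) cube([200, 4100, 2900]);


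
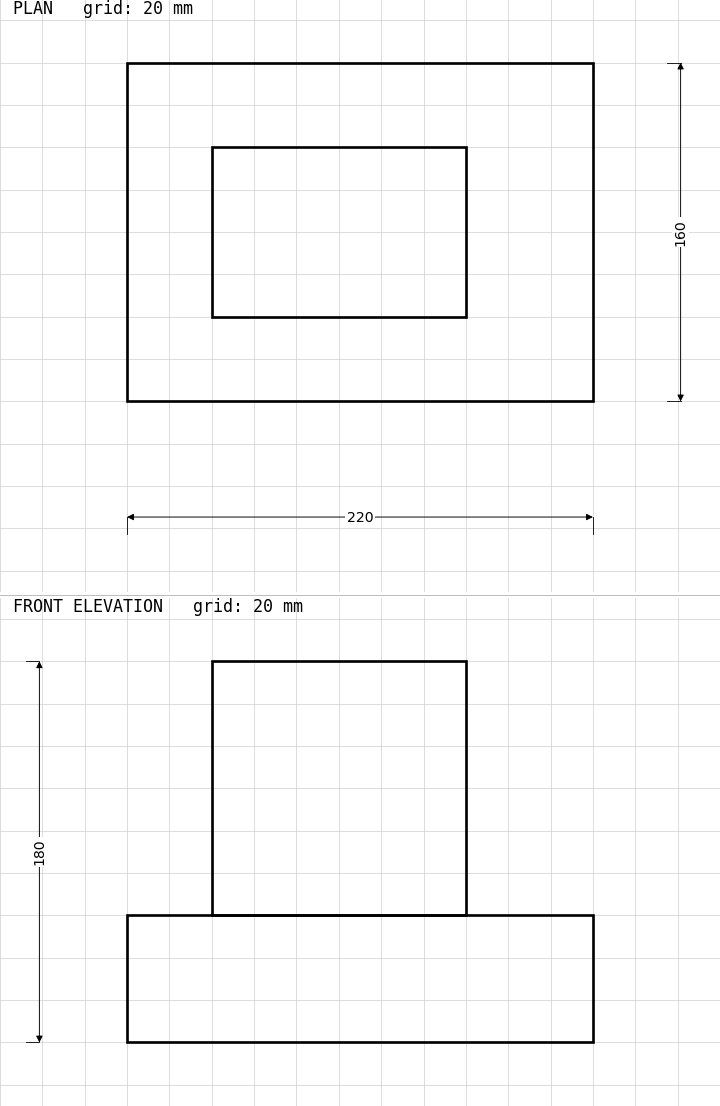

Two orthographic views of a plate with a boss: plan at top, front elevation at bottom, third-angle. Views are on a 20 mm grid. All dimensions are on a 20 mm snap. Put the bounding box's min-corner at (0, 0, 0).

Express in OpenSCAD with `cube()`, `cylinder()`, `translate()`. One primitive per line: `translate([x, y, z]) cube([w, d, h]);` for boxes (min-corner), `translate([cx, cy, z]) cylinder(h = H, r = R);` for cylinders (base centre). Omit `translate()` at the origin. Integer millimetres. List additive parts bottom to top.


cube([220, 160, 60]);
translate([40, 40, 60]) cube([120, 80, 120]);
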